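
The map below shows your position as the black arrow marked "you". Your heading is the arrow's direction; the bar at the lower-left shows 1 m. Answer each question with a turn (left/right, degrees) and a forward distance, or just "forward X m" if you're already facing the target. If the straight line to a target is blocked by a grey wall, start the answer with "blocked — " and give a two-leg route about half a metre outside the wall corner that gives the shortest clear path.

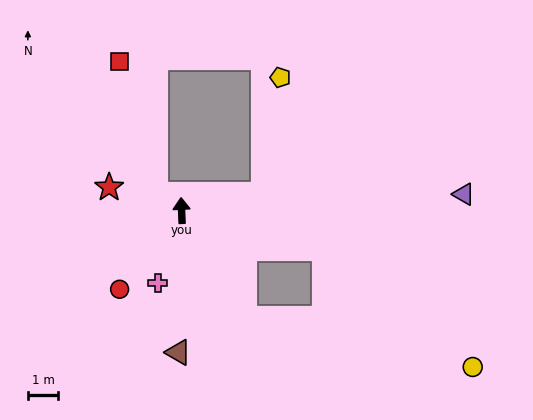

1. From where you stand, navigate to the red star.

turn left 70°, forward 2.5 m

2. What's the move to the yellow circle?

blocked — turn right 107°, forward 4.8 m, then turn right 24°, forward 6.2 m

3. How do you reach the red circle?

turn left 139°, forward 3.3 m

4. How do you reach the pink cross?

turn left 159°, forward 2.5 m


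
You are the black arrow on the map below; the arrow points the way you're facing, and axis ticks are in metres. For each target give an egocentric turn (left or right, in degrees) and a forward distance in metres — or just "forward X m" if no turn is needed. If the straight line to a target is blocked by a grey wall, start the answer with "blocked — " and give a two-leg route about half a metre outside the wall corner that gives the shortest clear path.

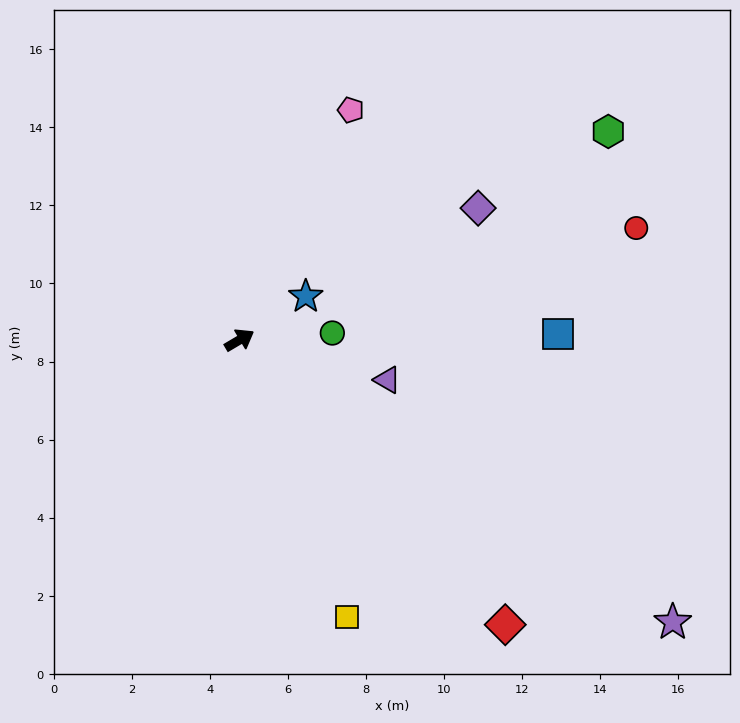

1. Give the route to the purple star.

turn right 64°, forward 13.2 m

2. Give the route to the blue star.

turn left 3°, forward 2.0 m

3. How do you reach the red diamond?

turn right 78°, forward 10.0 m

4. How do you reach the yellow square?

turn right 99°, forward 7.6 m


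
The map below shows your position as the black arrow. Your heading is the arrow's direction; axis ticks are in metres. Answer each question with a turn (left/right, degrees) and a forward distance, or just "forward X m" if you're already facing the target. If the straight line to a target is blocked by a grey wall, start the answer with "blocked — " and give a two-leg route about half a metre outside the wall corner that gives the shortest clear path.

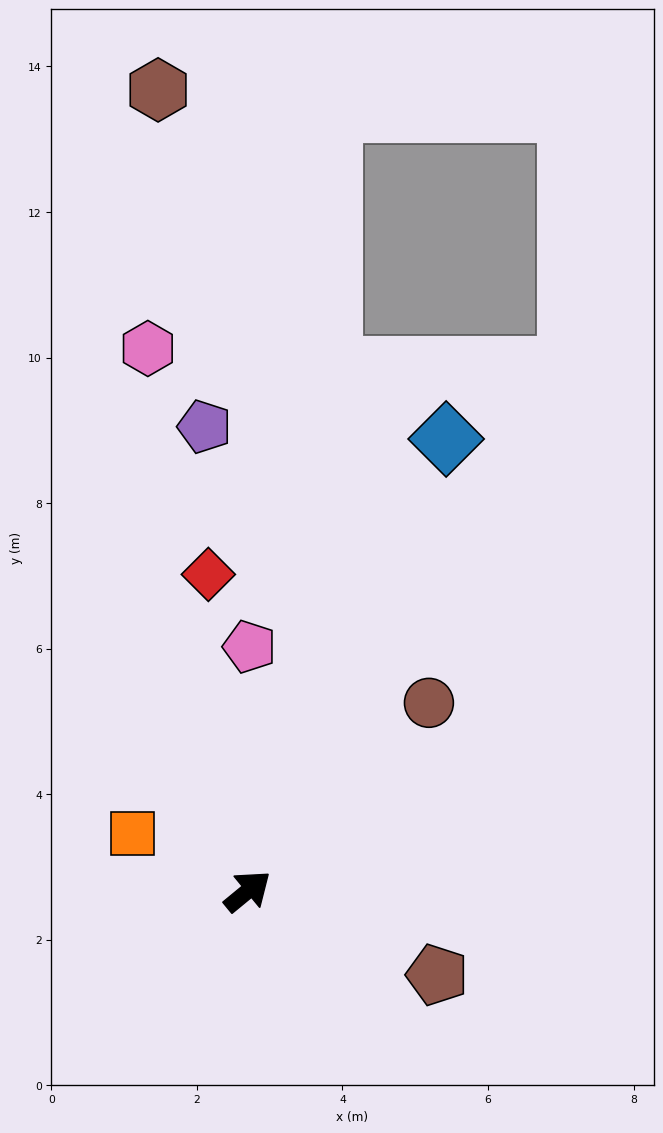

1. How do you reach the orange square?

turn left 114°, forward 1.8 m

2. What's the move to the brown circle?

turn left 7°, forward 3.6 m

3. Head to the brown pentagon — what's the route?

turn right 63°, forward 2.8 m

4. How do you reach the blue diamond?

turn left 27°, forward 6.8 m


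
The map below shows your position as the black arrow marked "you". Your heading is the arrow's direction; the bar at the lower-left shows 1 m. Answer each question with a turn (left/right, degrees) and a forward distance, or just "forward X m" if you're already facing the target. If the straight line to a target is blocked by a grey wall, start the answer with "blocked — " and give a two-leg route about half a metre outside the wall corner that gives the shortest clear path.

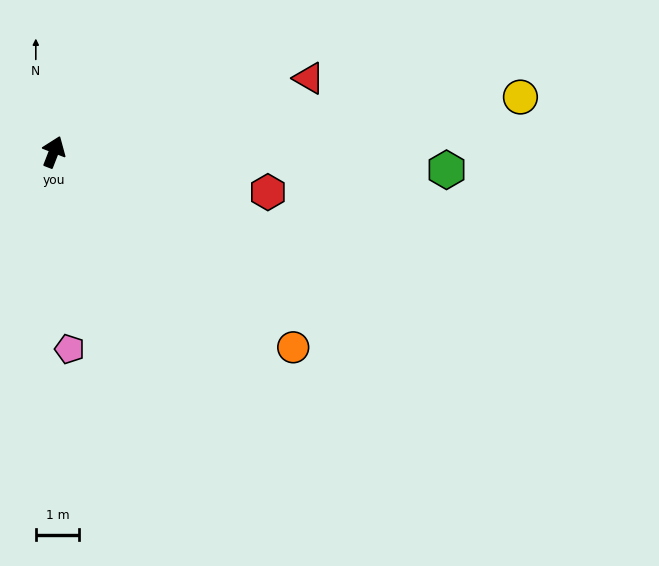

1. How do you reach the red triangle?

turn right 53°, forward 6.1 m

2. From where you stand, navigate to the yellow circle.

turn right 62°, forward 10.8 m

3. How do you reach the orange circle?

turn right 108°, forward 7.1 m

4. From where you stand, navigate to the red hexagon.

turn right 79°, forward 5.0 m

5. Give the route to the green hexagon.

turn right 71°, forward 9.1 m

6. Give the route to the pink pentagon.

turn right 154°, forward 4.6 m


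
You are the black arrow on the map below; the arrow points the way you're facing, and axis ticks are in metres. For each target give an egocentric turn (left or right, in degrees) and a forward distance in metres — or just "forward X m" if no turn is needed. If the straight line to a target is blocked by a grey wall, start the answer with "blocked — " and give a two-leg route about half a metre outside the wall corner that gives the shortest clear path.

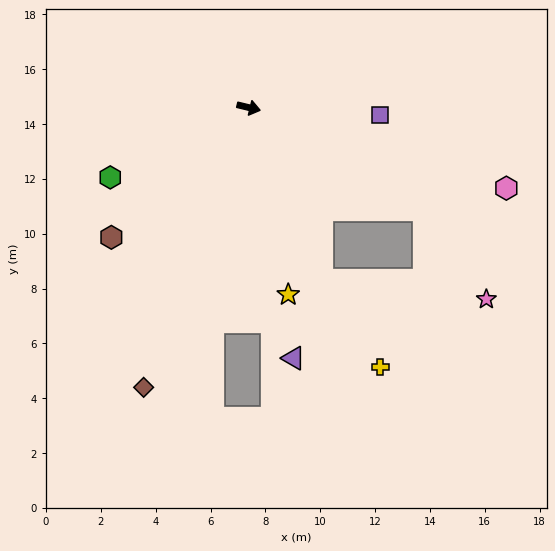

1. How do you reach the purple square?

turn left 10°, forward 4.8 m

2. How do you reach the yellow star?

turn right 64°, forward 7.0 m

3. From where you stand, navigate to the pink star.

blocked — turn right 16°, forward 7.4 m, then turn right 26°, forward 4.0 m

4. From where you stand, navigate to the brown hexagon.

turn right 123°, forward 6.9 m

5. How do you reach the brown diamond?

turn right 97°, forward 10.9 m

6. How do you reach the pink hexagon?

turn right 4°, forward 9.8 m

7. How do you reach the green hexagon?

turn right 140°, forward 5.7 m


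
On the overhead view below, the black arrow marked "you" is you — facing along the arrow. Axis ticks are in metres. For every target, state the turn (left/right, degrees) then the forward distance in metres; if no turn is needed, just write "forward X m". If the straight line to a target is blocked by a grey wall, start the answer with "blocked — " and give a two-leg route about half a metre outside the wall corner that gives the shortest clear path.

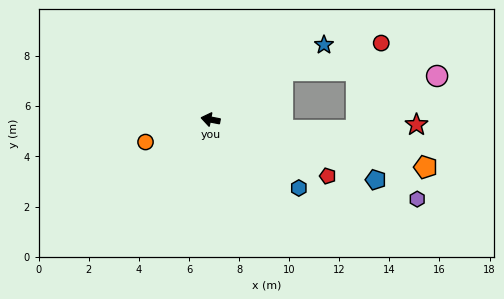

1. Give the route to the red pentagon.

turn left 165°, forward 5.2 m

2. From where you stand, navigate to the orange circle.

turn left 30°, forward 2.7 m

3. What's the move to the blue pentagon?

turn left 171°, forward 7.0 m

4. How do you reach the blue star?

turn right 136°, forward 5.4 m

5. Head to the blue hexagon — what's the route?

turn left 153°, forward 4.5 m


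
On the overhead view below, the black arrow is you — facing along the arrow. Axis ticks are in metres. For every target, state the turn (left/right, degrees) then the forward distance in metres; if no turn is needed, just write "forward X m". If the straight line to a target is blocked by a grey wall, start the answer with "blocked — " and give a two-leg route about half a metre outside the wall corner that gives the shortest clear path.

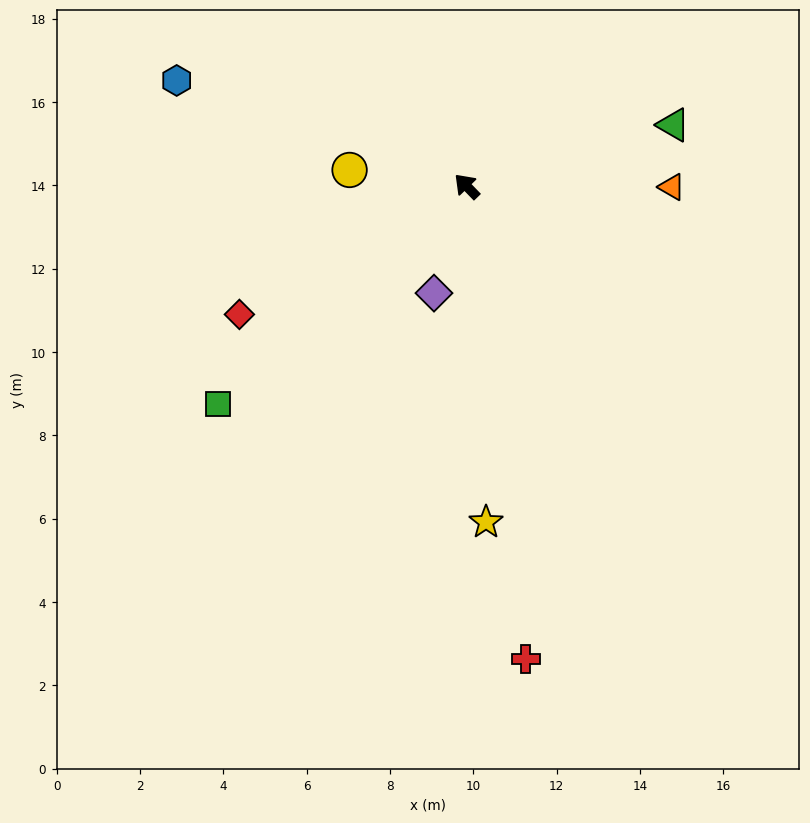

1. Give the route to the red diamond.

turn left 75°, forward 6.3 m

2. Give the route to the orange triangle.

turn right 134°, forward 4.9 m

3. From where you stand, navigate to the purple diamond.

turn left 119°, forward 2.7 m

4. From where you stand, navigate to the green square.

turn left 87°, forward 7.9 m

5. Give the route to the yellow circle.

turn left 38°, forward 2.8 m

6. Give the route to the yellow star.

turn left 139°, forward 8.1 m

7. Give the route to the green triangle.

turn right 118°, forward 5.2 m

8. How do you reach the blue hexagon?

turn left 26°, forward 7.4 m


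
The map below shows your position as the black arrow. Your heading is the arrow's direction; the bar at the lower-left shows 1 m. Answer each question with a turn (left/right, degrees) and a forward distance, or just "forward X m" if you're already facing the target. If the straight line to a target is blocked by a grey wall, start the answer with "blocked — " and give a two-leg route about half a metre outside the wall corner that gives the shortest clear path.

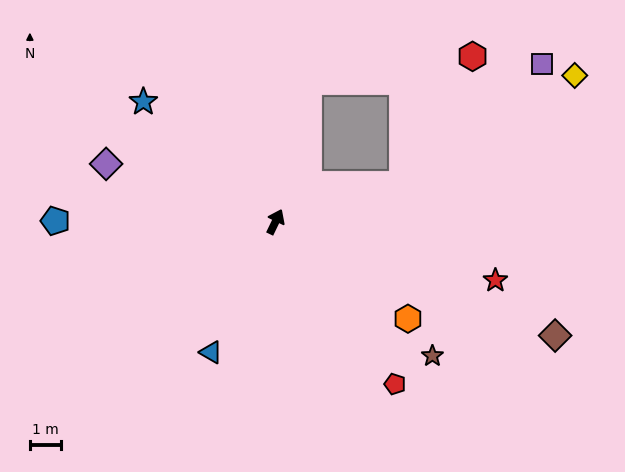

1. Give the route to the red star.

turn right 79°, forward 7.3 m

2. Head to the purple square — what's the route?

blocked — turn right 48°, forward 4.2 m, then turn left 24°, forward 5.9 m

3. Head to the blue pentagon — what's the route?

turn left 116°, forward 7.0 m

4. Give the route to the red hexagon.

blocked — turn right 48°, forward 4.2 m, then turn left 45°, forward 4.6 m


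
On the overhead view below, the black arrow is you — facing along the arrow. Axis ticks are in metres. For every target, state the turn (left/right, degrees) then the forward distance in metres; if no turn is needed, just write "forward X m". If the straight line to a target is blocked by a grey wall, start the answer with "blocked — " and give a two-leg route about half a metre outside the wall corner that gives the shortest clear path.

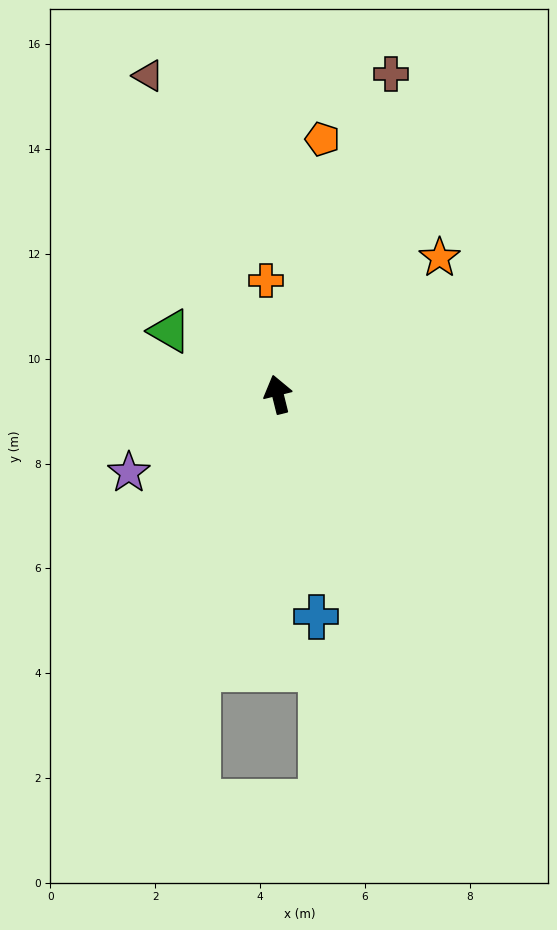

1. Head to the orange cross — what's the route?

turn right 8°, forward 2.2 m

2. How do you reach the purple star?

turn left 104°, forward 3.2 m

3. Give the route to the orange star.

turn right 64°, forward 4.0 m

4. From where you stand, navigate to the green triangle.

turn left 46°, forward 2.4 m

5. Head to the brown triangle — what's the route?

turn left 8°, forward 6.6 m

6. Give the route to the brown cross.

turn right 33°, forward 6.5 m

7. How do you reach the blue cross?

turn left 176°, forward 4.3 m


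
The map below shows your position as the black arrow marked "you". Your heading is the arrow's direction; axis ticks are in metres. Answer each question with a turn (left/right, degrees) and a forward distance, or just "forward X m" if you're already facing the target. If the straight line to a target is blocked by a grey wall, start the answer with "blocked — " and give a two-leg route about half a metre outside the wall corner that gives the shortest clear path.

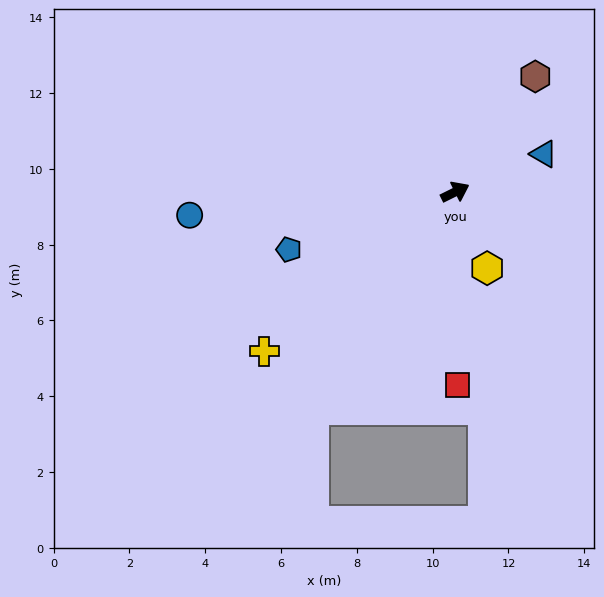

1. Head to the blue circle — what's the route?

turn left 159°, forward 7.0 m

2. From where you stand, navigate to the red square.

turn right 116°, forward 5.1 m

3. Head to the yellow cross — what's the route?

turn right 166°, forward 6.6 m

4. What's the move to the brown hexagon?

turn left 29°, forward 3.7 m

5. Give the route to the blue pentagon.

turn left 173°, forward 4.6 m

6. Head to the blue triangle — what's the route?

turn right 3°, forward 2.5 m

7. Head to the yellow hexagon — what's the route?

turn right 94°, forward 2.2 m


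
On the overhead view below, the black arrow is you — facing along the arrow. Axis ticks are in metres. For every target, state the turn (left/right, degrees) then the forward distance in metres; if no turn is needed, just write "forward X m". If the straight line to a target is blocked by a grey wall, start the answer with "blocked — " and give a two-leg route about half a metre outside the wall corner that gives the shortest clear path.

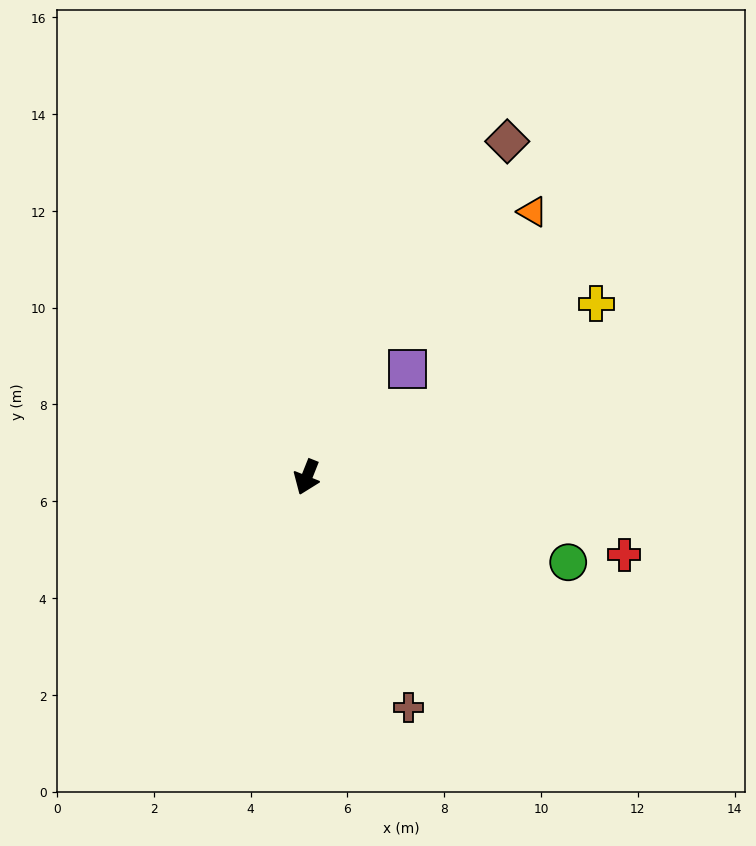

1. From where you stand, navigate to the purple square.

turn left 159°, forward 3.0 m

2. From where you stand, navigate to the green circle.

turn left 94°, forward 5.7 m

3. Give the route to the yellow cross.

turn left 143°, forward 7.0 m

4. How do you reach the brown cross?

turn left 46°, forward 5.2 m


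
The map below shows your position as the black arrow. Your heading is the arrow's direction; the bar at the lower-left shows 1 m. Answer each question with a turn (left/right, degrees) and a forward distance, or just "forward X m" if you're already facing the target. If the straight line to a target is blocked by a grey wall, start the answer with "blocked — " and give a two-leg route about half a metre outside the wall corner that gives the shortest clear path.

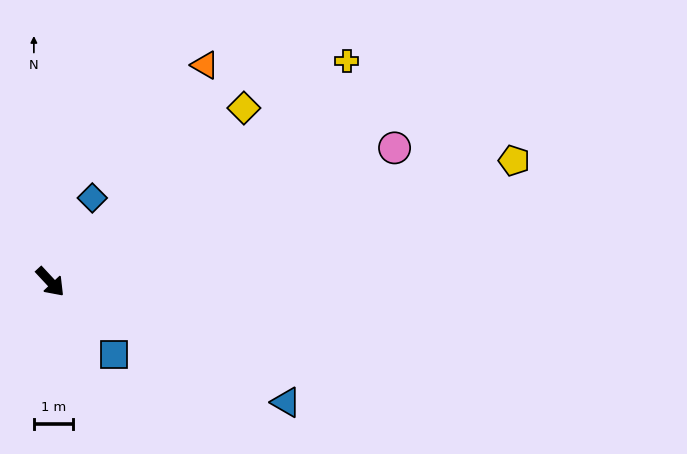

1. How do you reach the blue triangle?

turn left 20°, forward 6.8 m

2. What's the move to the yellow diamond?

turn left 89°, forward 6.6 m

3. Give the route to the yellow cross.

turn left 84°, forward 9.4 m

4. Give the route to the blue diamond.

turn left 110°, forward 2.4 m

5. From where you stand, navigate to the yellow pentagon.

turn left 62°, forward 12.2 m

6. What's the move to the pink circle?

turn left 68°, forward 9.4 m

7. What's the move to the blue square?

forward 2.5 m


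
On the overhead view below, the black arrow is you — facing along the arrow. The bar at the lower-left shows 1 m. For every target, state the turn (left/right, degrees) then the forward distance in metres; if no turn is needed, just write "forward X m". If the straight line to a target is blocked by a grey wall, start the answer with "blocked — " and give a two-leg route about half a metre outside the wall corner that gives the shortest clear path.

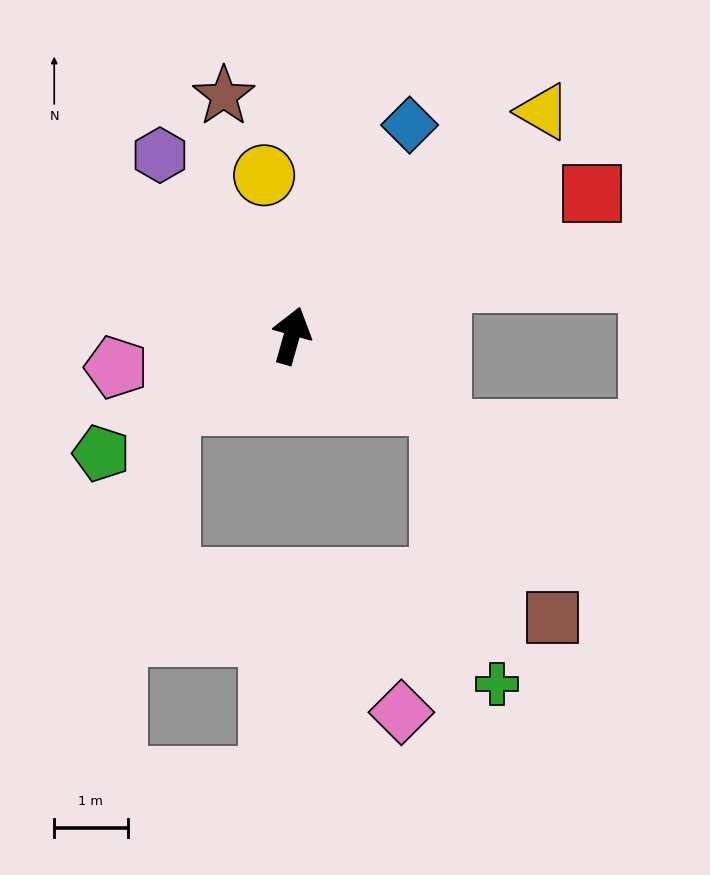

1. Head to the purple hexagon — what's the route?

turn left 52°, forward 3.0 m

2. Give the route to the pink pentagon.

turn left 116°, forward 2.4 m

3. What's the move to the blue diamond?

turn right 13°, forward 3.3 m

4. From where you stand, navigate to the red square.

turn right 49°, forward 4.5 m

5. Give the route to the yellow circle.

turn left 25°, forward 2.2 m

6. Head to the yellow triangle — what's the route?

turn right 33°, forward 4.6 m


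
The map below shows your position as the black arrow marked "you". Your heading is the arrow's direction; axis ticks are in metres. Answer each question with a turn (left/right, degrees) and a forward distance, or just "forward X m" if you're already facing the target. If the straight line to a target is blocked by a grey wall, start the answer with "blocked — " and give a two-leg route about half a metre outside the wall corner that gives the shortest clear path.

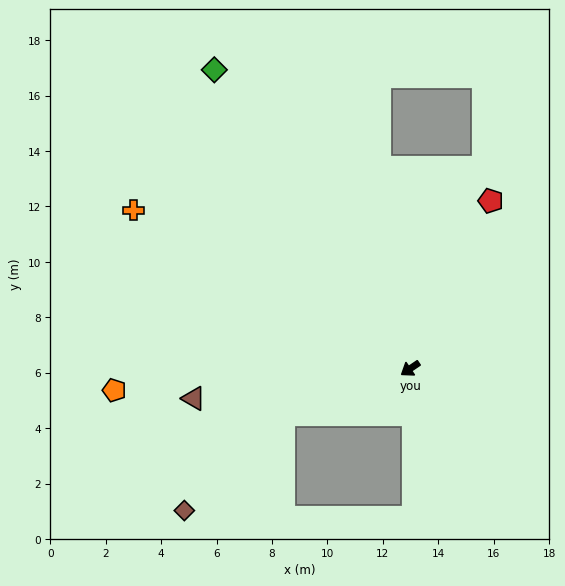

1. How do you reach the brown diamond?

blocked — turn right 14°, forward 4.9 m, then turn left 24°, forward 5.0 m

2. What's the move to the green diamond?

turn right 91°, forward 12.9 m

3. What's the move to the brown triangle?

turn right 26°, forward 7.9 m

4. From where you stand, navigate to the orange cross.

turn right 64°, forward 11.5 m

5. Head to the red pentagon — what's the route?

turn right 150°, forward 6.7 m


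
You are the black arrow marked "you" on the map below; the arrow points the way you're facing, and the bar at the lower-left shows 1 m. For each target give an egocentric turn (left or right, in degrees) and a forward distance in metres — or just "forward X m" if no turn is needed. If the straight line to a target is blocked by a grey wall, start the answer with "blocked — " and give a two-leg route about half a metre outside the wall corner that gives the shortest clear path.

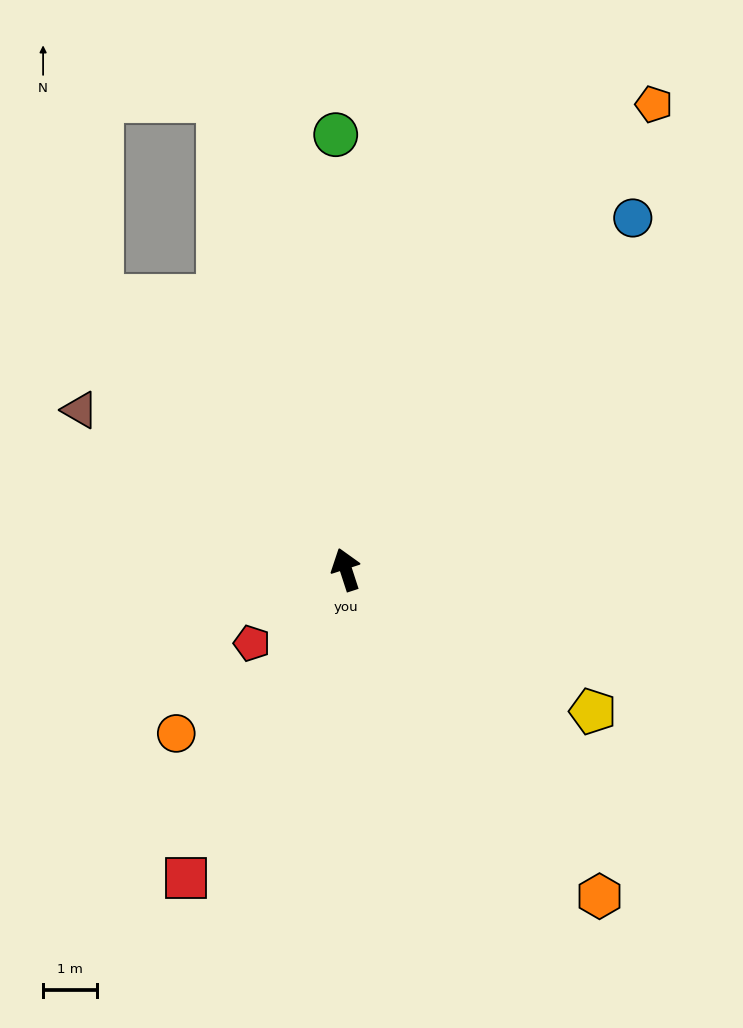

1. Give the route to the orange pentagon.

turn right 51°, forward 10.3 m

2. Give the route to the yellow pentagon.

turn right 138°, forward 5.3 m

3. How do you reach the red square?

turn left 135°, forward 6.4 m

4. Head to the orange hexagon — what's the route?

turn right 160°, forward 7.7 m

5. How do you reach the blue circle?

turn right 57°, forward 8.4 m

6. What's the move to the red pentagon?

turn left 110°, forward 2.2 m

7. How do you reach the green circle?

turn right 17°, forward 8.1 m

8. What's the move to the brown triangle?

turn left 41°, forward 5.7 m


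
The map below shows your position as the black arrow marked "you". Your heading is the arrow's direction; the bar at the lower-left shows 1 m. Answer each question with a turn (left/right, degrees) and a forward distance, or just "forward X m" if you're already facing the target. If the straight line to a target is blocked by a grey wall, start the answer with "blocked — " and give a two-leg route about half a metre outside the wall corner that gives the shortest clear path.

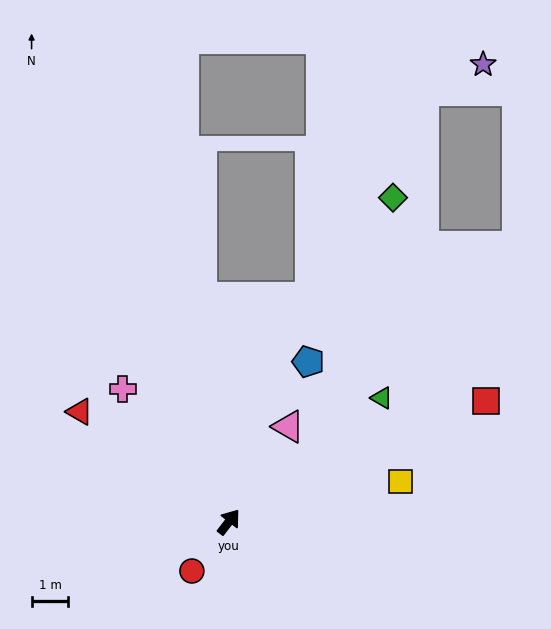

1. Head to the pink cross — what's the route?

turn left 76°, forward 4.6 m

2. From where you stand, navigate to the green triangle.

turn right 13°, forward 5.3 m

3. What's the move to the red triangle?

turn left 91°, forward 5.0 m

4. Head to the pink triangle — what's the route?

turn left 6°, forward 3.0 m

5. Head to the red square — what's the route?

turn right 27°, forward 7.7 m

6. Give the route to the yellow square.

turn right 39°, forward 4.8 m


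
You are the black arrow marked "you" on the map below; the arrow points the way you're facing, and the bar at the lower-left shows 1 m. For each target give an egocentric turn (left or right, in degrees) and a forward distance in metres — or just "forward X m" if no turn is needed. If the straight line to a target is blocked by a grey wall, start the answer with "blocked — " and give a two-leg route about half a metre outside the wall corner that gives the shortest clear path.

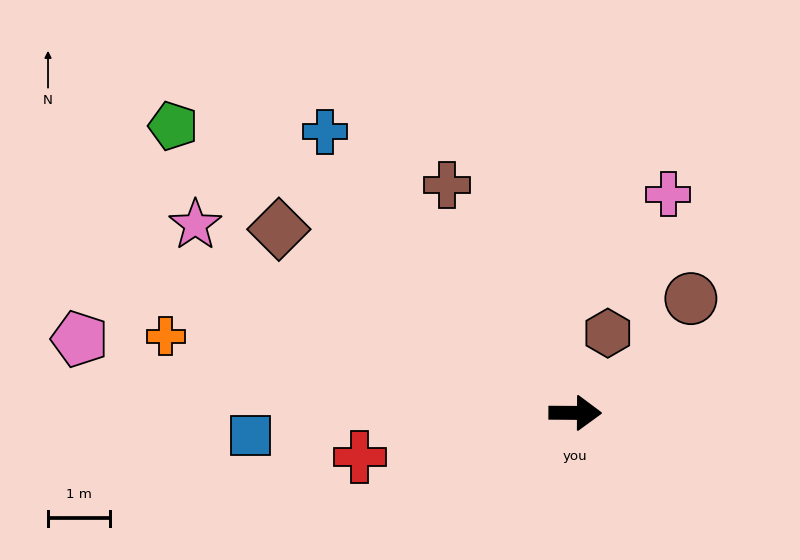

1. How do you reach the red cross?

turn right 168°, forward 3.5 m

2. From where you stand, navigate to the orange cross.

turn left 170°, forward 6.7 m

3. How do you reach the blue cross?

turn left 132°, forward 6.1 m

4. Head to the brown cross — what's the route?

turn left 120°, forward 4.2 m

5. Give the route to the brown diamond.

turn left 149°, forward 5.6 m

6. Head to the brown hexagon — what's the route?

turn left 68°, forward 1.4 m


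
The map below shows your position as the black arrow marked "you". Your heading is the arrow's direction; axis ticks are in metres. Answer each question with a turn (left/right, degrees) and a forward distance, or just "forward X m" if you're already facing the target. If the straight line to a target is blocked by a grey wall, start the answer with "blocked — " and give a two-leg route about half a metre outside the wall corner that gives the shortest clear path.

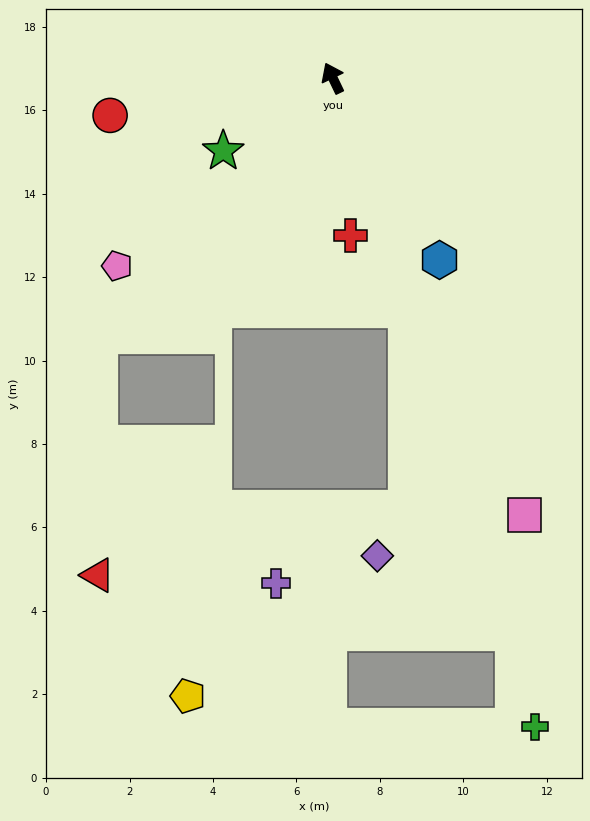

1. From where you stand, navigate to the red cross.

turn left 161°, forward 3.8 m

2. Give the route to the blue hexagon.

turn right 175°, forward 5.1 m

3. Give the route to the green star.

turn left 98°, forward 3.2 m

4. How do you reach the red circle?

turn left 74°, forward 5.4 m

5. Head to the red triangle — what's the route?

blocked — turn left 112°, forward 8.3 m, then turn left 42°, forward 5.7 m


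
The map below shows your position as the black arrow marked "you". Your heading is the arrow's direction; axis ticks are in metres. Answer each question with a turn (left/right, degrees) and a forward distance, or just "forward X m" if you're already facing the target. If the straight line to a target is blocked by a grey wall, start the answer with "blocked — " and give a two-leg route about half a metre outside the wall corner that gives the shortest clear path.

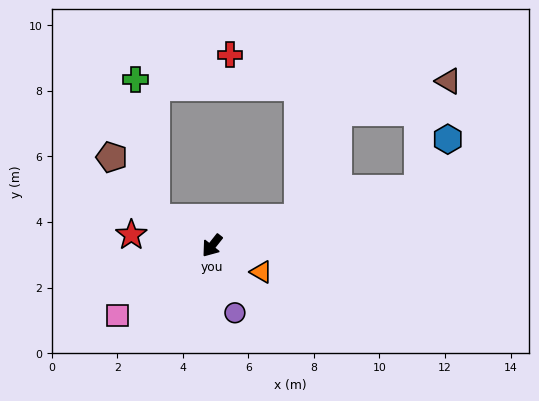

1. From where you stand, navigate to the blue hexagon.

blocked — turn left 144°, forward 6.5 m, then turn left 43°, forward 1.8 m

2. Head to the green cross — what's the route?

blocked — turn right 78°, forward 1.9 m, then turn right 55°, forward 4.3 m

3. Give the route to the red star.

turn right 59°, forward 2.5 m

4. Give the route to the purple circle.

turn left 57°, forward 2.2 m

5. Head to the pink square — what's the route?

turn right 15°, forward 3.6 m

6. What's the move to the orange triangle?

turn left 100°, forward 1.7 m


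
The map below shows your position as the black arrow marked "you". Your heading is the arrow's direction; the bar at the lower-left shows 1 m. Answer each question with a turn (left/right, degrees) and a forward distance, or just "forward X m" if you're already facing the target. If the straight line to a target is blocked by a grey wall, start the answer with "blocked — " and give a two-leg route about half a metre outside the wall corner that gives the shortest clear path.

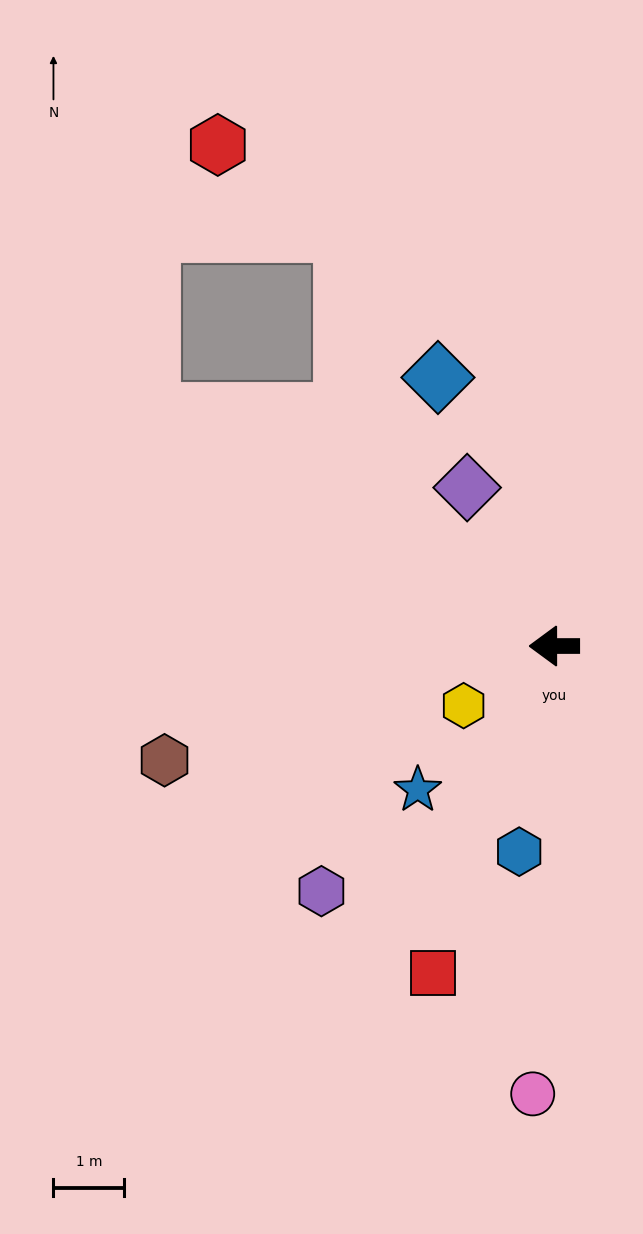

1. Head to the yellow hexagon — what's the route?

turn left 33°, forward 1.5 m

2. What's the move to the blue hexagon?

turn left 80°, forward 2.9 m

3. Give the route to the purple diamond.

turn right 61°, forward 2.6 m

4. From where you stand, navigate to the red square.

turn left 70°, forward 4.9 m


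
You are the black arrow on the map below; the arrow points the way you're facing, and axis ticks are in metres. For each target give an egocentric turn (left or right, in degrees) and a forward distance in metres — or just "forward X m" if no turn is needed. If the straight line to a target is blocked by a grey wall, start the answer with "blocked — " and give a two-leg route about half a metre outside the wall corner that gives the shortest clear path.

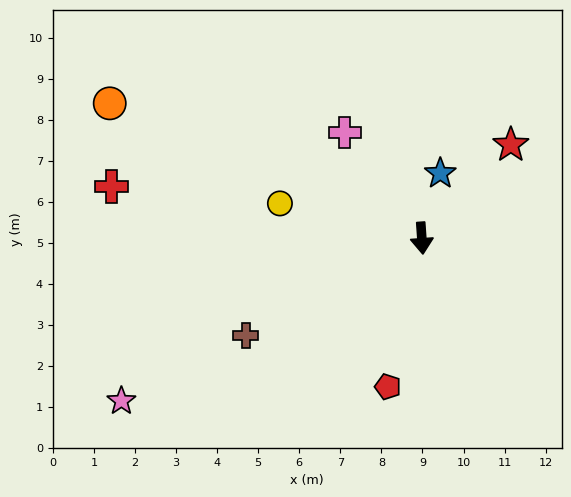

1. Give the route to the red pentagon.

turn right 17°, forward 3.7 m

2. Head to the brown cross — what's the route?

turn right 65°, forward 4.9 m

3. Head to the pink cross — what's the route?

turn right 148°, forward 3.2 m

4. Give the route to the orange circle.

turn right 117°, forward 8.3 m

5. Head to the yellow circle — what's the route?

turn right 108°, forward 3.6 m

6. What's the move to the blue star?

turn left 160°, forward 1.6 m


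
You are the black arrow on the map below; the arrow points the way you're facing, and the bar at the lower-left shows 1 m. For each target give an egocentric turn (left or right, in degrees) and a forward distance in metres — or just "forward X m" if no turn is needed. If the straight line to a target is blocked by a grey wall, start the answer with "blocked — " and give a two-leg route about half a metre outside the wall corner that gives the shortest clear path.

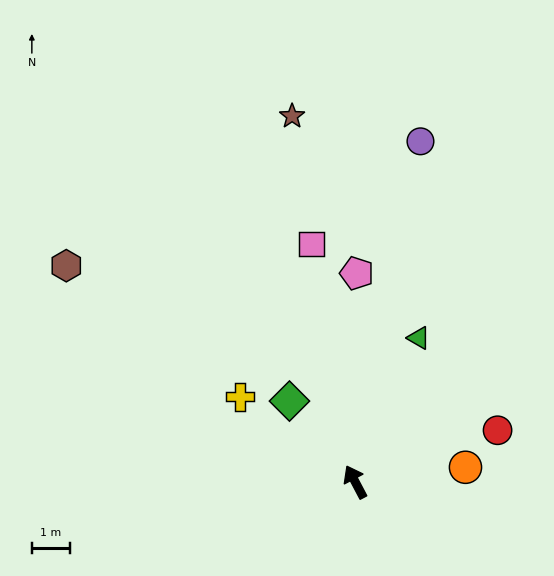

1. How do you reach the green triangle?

turn right 52°, forward 4.1 m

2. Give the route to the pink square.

turn right 17°, forward 6.3 m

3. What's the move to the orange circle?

turn right 110°, forward 2.9 m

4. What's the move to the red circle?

turn right 98°, forward 3.9 m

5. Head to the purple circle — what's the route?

turn right 39°, forward 9.0 m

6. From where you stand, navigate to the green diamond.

turn left 11°, forward 2.7 m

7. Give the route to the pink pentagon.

turn right 28°, forward 5.4 m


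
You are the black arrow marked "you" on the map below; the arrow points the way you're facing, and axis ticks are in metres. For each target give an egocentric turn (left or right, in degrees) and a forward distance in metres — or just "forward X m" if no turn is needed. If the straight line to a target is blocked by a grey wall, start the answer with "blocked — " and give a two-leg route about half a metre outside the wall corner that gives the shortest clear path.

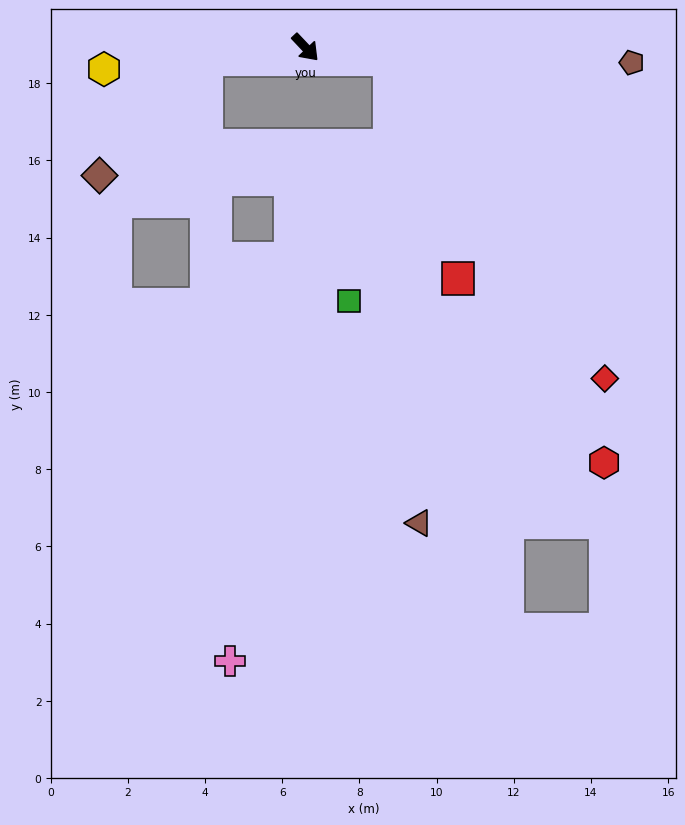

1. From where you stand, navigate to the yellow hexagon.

turn right 127°, forward 5.2 m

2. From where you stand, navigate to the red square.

blocked — turn left 39°, forward 2.2 m, then turn right 65°, forward 5.9 m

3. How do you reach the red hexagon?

blocked — turn left 39°, forward 2.2 m, then turn right 54°, forward 11.8 m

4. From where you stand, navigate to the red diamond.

blocked — turn left 39°, forward 2.2 m, then turn right 48°, forward 10.0 m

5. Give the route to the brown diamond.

blocked — turn right 127°, forward 2.6 m, then turn left 41°, forward 4.1 m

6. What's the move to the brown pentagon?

turn left 44°, forward 8.5 m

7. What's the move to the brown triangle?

blocked — turn left 39°, forward 2.2 m, then turn right 79°, forward 12.0 m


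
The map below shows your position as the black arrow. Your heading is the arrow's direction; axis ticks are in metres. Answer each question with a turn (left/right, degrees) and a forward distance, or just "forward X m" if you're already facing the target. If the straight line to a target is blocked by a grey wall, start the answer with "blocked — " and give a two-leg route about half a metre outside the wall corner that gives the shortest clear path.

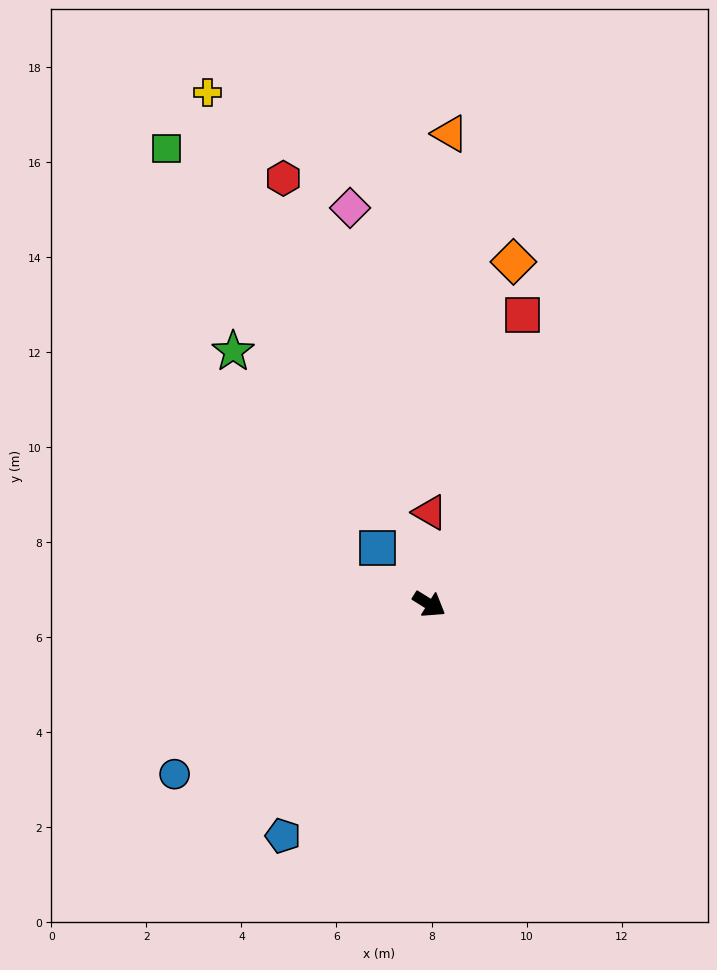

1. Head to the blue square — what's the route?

turn left 164°, forward 1.6 m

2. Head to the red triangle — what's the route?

turn left 122°, forward 1.9 m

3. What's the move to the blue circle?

turn right 114°, forward 6.4 m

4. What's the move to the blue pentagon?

turn right 90°, forward 5.8 m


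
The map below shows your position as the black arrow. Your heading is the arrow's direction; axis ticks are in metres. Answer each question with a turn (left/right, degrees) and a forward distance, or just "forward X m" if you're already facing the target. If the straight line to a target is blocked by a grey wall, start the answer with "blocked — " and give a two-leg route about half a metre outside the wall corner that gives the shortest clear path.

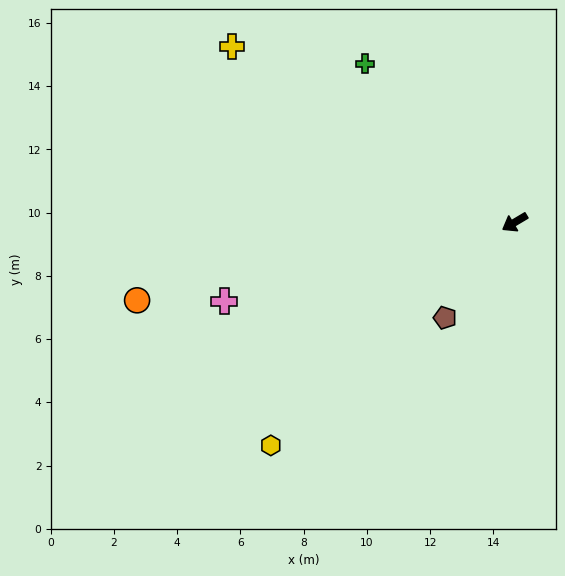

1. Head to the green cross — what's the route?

turn right 77°, forward 6.9 m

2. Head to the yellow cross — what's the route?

turn right 63°, forward 10.5 m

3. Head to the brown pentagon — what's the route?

turn left 23°, forward 3.7 m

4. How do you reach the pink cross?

turn right 16°, forward 9.5 m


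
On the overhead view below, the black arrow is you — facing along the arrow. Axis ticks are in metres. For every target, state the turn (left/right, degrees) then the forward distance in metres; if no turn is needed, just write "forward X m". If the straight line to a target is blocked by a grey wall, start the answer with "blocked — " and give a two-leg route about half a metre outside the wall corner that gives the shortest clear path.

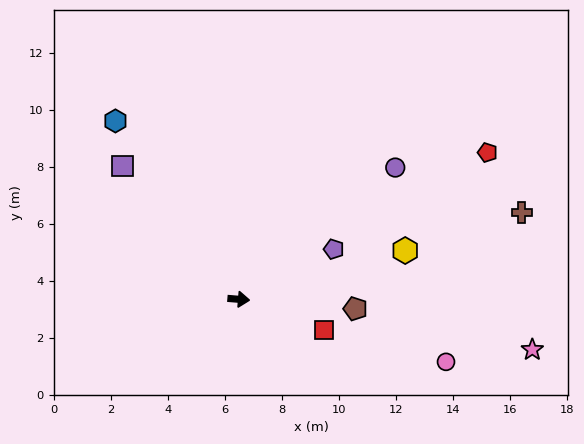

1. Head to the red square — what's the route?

turn right 15°, forward 3.2 m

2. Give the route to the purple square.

turn left 136°, forward 6.2 m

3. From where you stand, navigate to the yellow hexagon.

turn left 21°, forward 6.1 m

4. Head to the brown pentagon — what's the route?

forward 4.1 m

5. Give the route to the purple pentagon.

turn left 32°, forward 3.8 m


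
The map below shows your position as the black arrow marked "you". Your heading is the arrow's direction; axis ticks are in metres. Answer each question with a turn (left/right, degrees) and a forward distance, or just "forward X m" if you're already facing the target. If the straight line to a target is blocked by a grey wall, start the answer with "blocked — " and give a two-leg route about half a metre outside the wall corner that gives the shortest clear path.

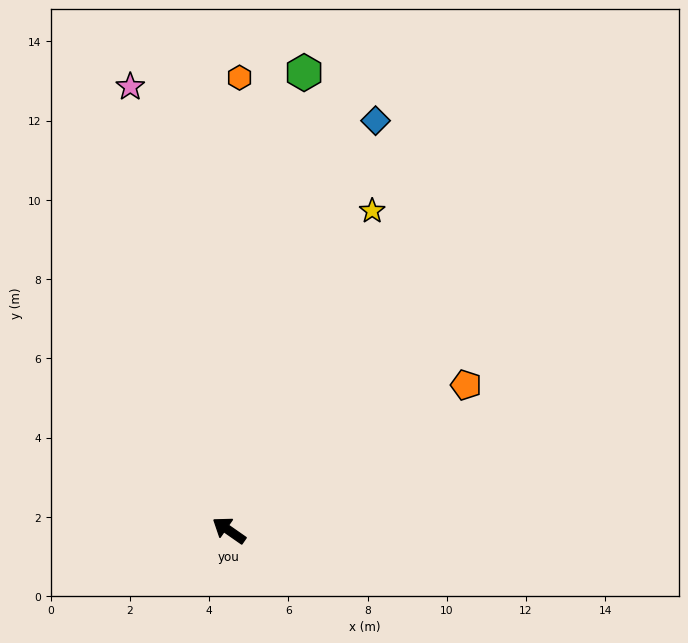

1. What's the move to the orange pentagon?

turn right 114°, forward 7.0 m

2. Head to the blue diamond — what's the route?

turn right 75°, forward 11.0 m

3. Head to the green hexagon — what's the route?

turn right 64°, forward 11.7 m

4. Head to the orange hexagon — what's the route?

turn right 56°, forward 11.4 m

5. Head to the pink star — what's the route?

turn right 43°, forward 11.5 m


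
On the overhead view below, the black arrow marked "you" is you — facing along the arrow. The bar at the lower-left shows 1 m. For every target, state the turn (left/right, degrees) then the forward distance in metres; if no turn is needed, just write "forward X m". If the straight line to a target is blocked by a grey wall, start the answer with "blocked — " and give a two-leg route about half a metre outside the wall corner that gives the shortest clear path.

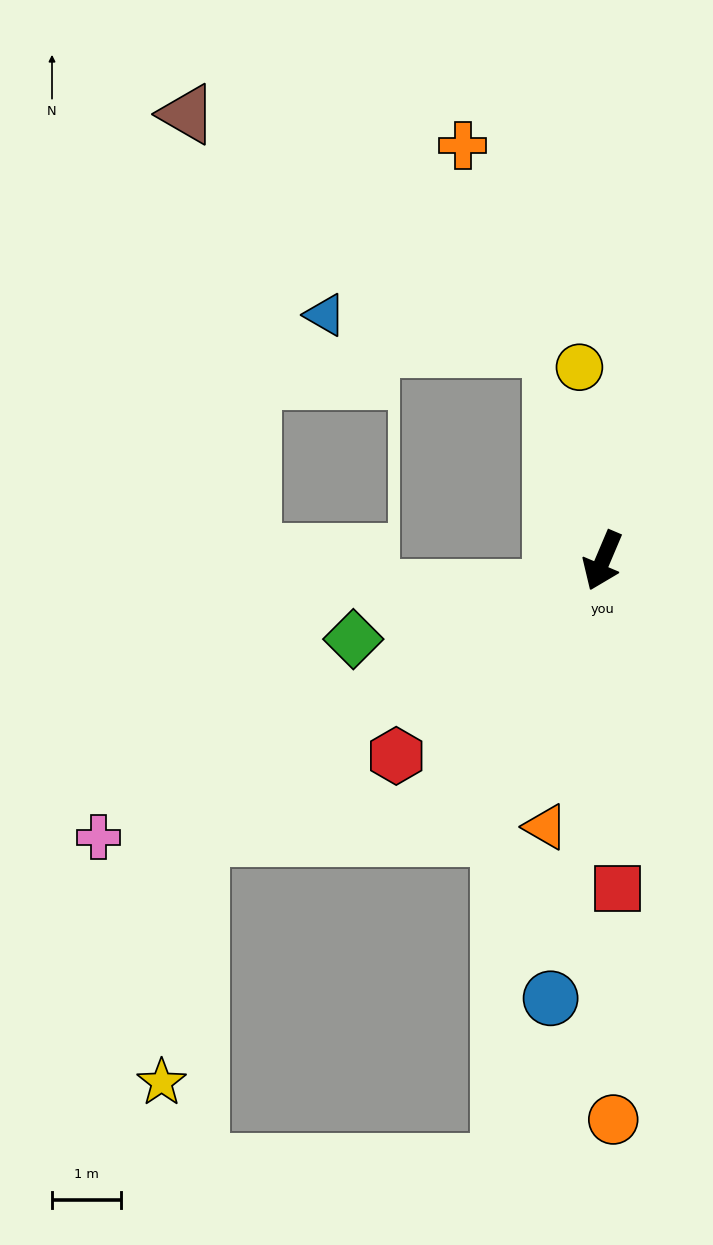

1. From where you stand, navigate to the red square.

turn left 26°, forward 4.7 m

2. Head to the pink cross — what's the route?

turn right 38°, forward 8.3 m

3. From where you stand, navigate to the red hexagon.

turn right 24°, forward 4.1 m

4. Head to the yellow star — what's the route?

blocked — turn right 33°, forward 7.0 m, then turn left 47°, forward 3.6 m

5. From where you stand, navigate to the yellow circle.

turn right 150°, forward 2.8 m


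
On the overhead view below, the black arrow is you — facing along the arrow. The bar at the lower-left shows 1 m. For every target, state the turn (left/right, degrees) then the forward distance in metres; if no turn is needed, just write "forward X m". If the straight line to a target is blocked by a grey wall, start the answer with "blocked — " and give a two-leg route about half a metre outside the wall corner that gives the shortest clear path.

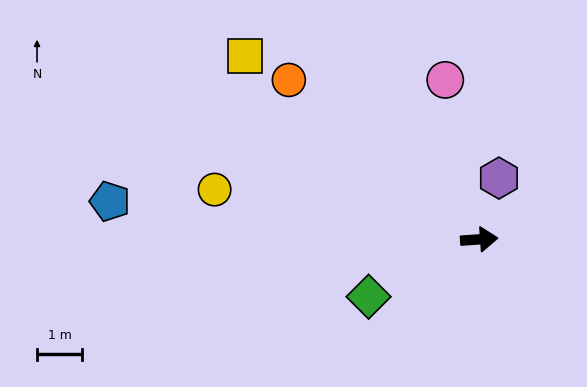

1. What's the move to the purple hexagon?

turn left 68°, forward 1.4 m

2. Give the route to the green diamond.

turn right 157°, forward 2.8 m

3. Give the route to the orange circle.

turn left 136°, forward 5.5 m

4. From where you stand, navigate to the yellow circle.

turn left 165°, forward 6.0 m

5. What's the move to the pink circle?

turn left 98°, forward 3.6 m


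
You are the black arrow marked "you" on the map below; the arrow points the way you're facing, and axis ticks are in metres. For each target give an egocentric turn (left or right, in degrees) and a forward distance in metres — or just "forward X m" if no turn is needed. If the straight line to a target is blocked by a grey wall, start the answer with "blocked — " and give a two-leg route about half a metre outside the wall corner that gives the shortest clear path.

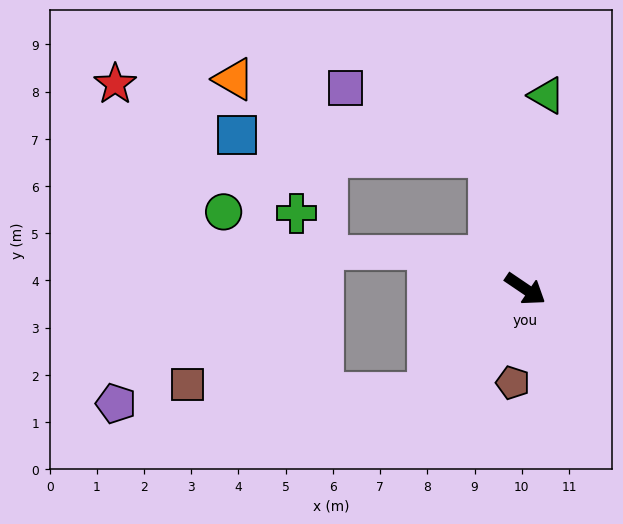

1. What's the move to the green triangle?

turn left 118°, forward 4.1 m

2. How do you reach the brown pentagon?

turn right 63°, forward 2.0 m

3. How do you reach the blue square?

blocked — turn left 140°, forward 2.9 m, then turn left 69°, forward 5.3 m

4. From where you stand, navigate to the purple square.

blocked — turn left 140°, forward 2.9 m, then turn left 48°, forward 3.4 m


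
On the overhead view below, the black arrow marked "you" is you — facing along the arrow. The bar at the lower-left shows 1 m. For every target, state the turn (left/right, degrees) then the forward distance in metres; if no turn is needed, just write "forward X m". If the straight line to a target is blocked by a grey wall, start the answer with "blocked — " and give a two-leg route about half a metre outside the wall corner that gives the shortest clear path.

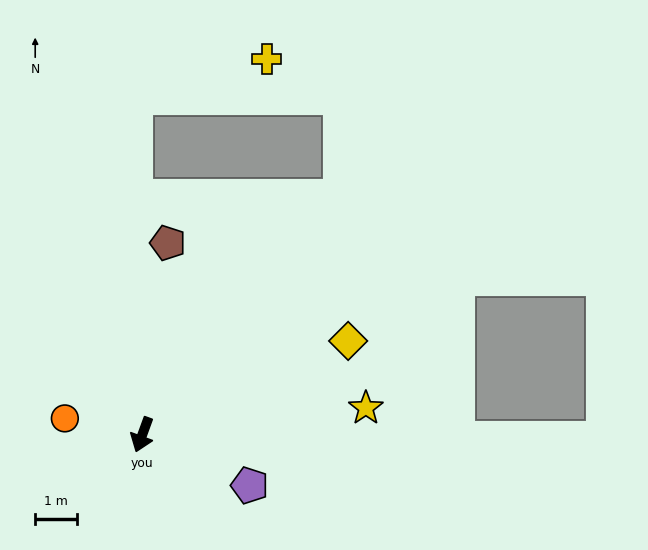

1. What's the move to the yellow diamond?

turn left 135°, forward 5.4 m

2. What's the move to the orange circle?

turn right 82°, forward 1.9 m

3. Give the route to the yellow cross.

blocked — turn right 159°, forward 8.0 m, then turn right 75°, forward 3.2 m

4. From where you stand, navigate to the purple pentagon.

turn left 85°, forward 2.8 m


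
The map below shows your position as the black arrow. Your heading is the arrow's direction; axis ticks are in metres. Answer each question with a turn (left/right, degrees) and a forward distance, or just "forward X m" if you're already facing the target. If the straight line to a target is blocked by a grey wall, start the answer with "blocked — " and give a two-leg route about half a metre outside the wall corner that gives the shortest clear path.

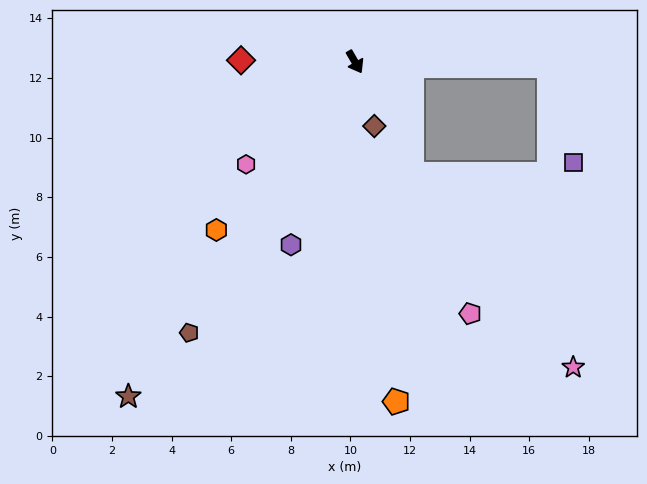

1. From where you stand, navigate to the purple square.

blocked — turn left 59°, forward 6.5 m, then turn right 75°, forward 3.3 m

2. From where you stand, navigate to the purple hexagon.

turn right 49°, forward 6.5 m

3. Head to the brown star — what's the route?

turn right 64°, forward 13.6 m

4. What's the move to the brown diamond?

turn right 13°, forward 2.2 m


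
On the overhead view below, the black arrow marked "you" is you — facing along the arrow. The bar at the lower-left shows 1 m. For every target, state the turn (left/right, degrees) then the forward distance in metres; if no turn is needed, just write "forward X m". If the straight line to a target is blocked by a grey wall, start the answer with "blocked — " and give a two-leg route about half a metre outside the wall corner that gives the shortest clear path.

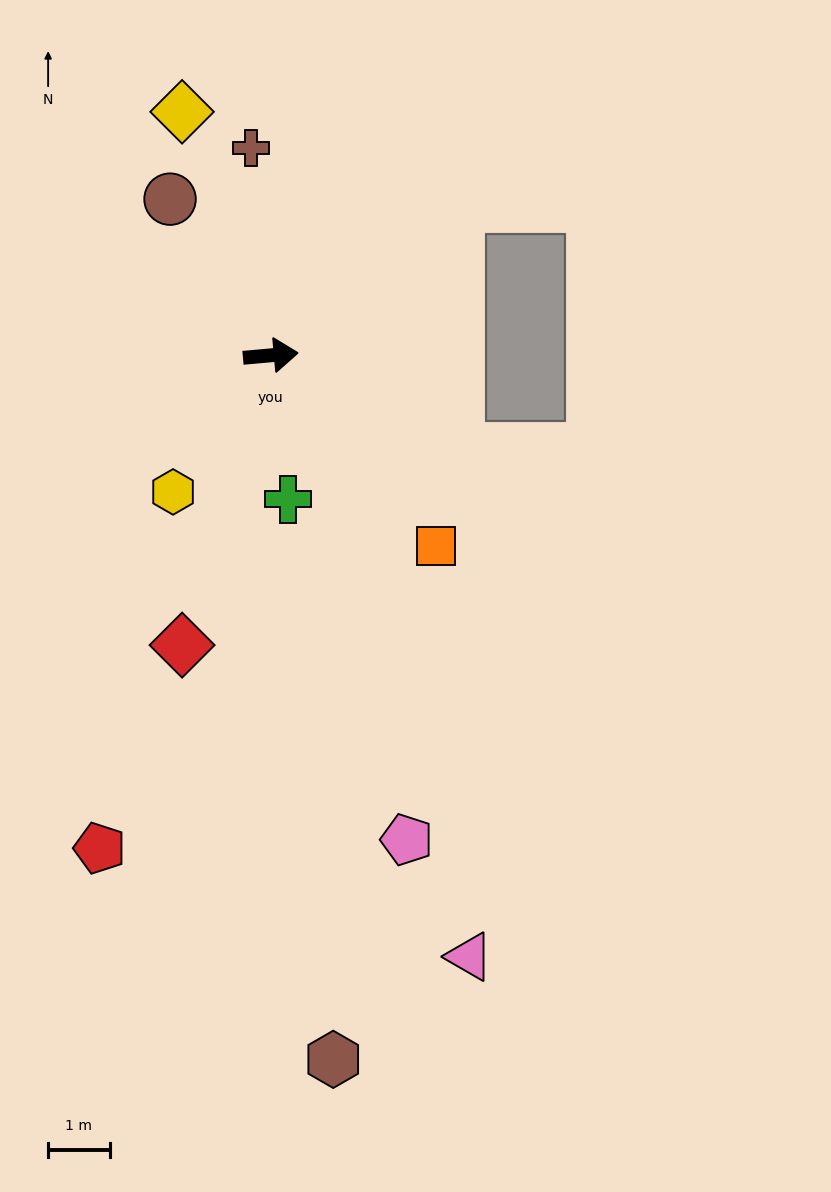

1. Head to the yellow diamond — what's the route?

turn left 105°, forward 4.2 m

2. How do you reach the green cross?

turn right 88°, forward 2.4 m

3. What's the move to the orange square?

turn right 54°, forward 4.1 m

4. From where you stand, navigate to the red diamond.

turn right 112°, forward 4.9 m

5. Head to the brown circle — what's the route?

turn left 118°, forward 3.0 m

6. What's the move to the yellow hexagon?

turn right 131°, forward 2.7 m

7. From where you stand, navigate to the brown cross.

turn left 90°, forward 3.4 m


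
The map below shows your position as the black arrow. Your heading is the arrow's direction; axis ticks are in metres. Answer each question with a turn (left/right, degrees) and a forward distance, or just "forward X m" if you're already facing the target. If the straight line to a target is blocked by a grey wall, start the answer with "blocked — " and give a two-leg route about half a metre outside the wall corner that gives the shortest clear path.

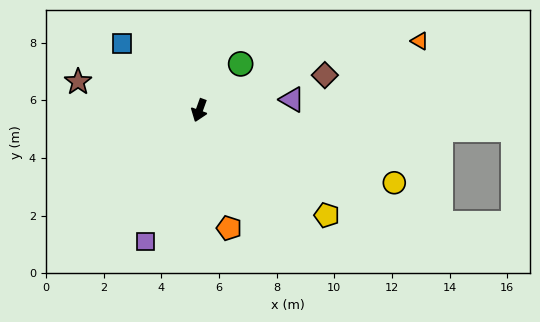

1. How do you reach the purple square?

turn right 3°, forward 4.9 m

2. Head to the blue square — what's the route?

turn right 111°, forward 3.5 m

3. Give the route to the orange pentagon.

turn left 34°, forward 4.2 m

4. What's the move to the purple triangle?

turn left 116°, forward 3.2 m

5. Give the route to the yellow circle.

turn left 89°, forward 7.2 m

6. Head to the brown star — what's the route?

turn right 83°, forward 4.3 m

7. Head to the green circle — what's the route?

turn left 158°, forward 2.2 m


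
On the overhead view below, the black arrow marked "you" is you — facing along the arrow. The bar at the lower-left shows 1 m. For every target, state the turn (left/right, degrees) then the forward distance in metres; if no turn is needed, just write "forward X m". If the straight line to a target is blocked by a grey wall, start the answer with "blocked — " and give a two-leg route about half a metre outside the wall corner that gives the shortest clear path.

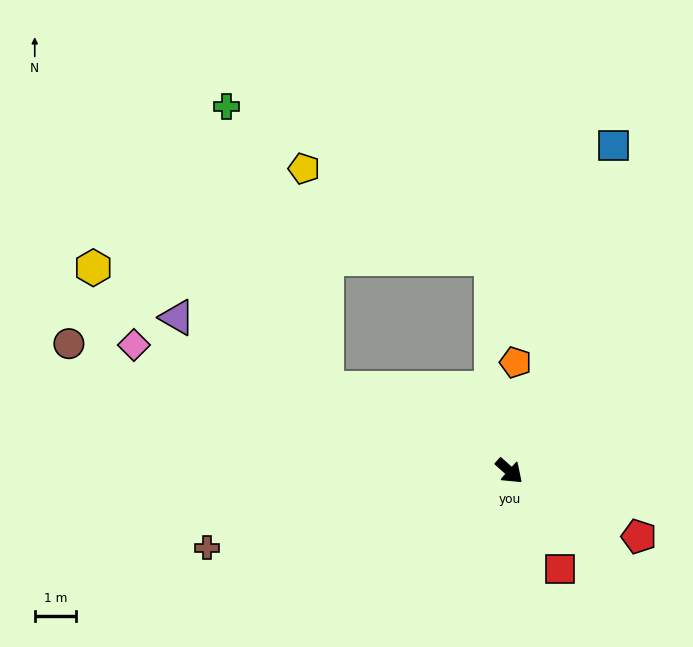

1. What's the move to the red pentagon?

turn left 15°, forward 3.5 m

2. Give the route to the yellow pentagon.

blocked — turn right 163°, forward 4.8 m, then turn right 59°, forward 5.3 m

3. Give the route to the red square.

turn right 21°, forward 2.6 m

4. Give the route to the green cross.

blocked — turn right 163°, forward 4.8 m, then turn right 46°, forward 7.2 m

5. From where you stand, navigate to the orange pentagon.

turn left 129°, forward 2.6 m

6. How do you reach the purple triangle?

turn right 163°, forward 8.8 m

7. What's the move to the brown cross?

turn right 124°, forward 7.5 m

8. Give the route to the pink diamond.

turn right 157°, forward 9.5 m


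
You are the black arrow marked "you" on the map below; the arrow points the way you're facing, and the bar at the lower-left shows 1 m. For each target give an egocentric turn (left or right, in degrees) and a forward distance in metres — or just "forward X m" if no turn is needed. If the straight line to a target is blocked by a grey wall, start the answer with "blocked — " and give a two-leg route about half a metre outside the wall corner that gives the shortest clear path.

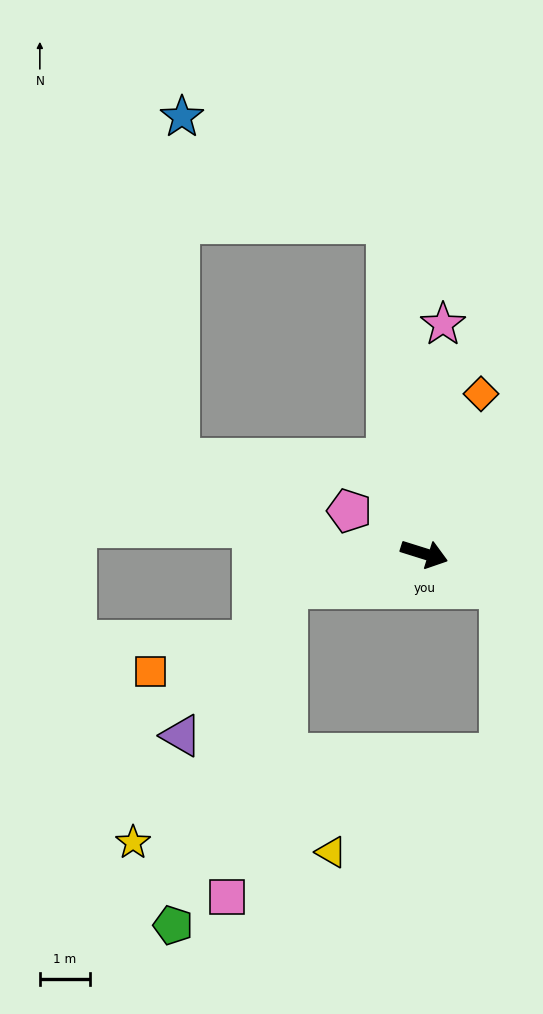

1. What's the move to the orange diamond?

turn left 88°, forward 3.4 m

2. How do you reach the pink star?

turn left 103°, forward 4.6 m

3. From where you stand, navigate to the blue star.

blocked — turn left 114°, forward 6.6 m, then turn left 56°, forward 4.6 m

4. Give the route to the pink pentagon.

turn left 168°, forward 1.7 m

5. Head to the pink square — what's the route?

blocked — turn right 149°, forward 2.8 m, then turn left 66°, forward 6.3 m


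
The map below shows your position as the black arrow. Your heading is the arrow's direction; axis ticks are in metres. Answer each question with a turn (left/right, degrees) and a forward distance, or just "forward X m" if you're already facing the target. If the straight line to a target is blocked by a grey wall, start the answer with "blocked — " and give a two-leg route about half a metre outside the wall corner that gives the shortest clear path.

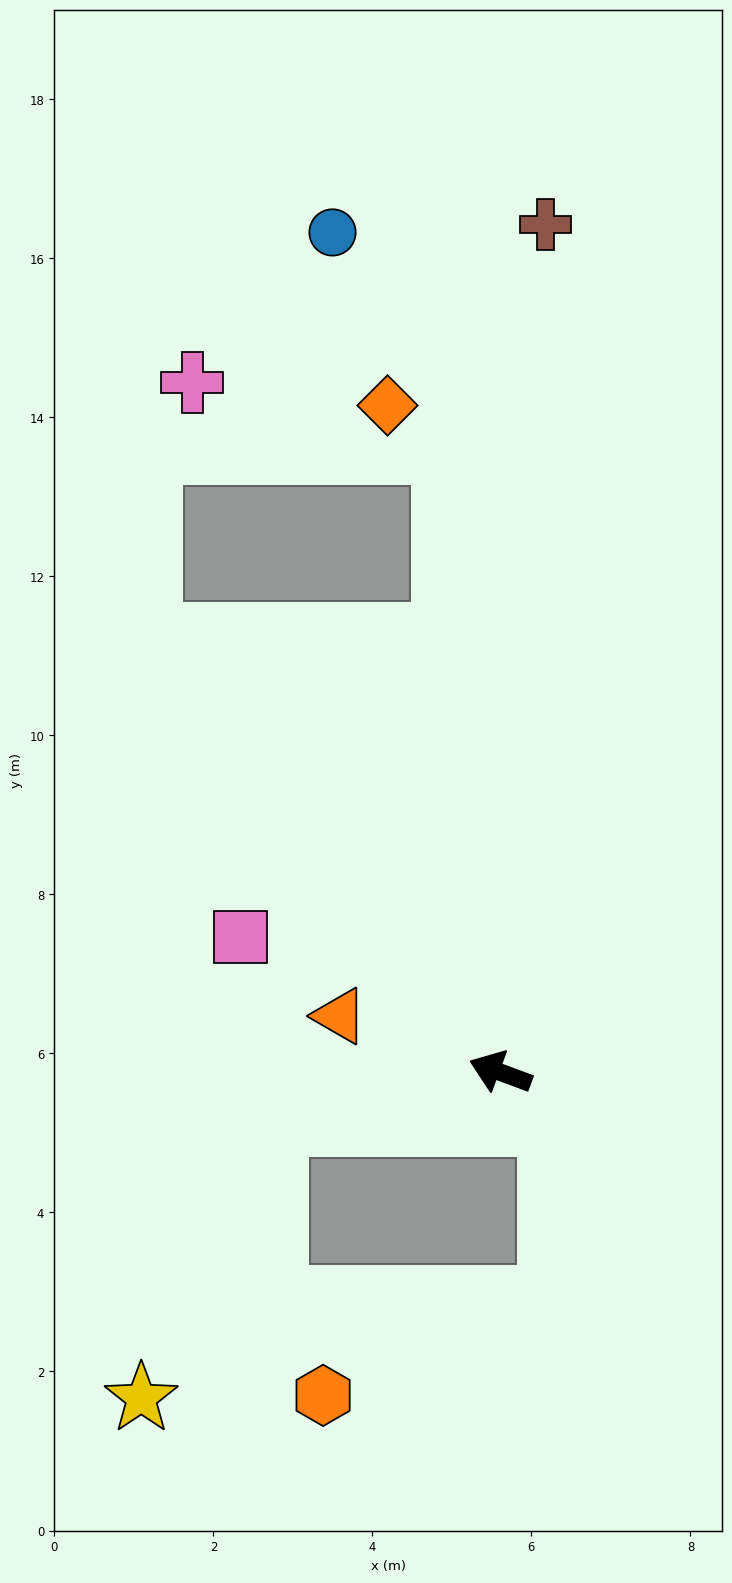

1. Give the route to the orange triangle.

forward 2.1 m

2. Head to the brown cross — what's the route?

turn right 73°, forward 10.7 m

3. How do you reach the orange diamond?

blocked — turn right 65°, forward 7.9 m, then turn left 48°, forward 0.9 m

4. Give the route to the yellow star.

blocked — turn left 33°, forward 2.9 m, then turn left 52°, forward 3.8 m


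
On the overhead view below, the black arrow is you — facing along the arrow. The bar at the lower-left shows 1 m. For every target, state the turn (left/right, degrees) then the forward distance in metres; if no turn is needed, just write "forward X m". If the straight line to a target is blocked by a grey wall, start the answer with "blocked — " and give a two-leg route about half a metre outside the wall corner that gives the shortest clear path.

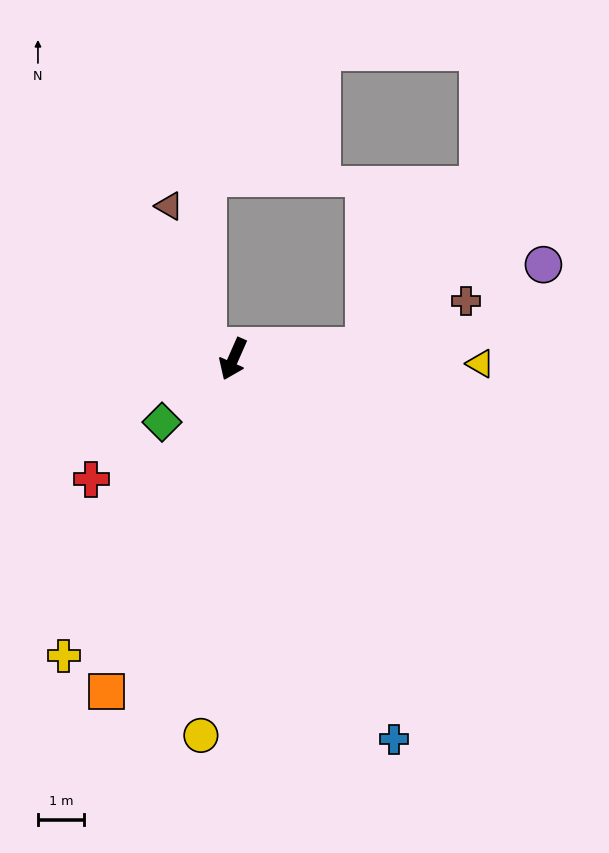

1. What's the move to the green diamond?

turn right 25°, forward 2.1 m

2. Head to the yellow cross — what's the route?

turn right 6°, forward 7.4 m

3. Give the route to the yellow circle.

turn left 19°, forward 8.2 m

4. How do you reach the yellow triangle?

turn left 113°, forward 5.3 m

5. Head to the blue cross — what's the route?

turn left 47°, forward 8.9 m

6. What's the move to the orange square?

turn left 3°, forward 7.7 m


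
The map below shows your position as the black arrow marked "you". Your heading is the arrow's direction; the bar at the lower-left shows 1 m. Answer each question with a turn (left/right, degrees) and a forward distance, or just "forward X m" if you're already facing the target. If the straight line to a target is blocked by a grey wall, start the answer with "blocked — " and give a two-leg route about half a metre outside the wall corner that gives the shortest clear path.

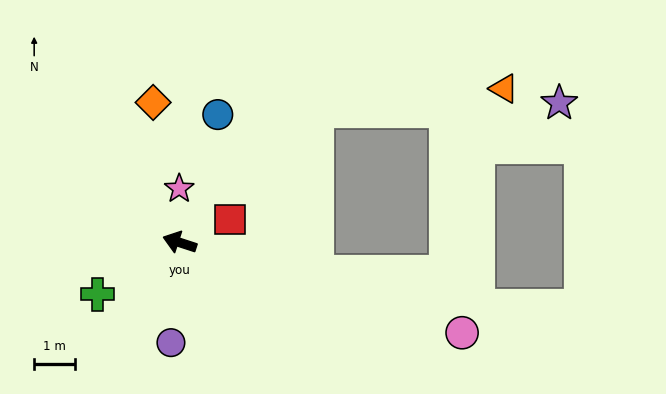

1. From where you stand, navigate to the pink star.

turn right 72°, forward 1.3 m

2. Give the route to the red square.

turn right 137°, forward 1.3 m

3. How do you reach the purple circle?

turn left 103°, forward 2.4 m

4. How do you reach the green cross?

turn left 50°, forward 2.4 m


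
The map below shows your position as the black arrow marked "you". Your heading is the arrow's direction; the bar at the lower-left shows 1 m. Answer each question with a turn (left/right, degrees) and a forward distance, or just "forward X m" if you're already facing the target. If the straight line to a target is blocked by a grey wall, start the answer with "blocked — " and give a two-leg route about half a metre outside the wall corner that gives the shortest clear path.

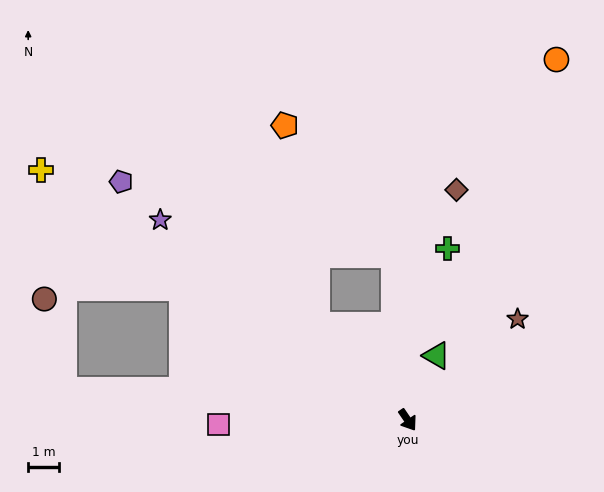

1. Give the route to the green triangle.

turn left 122°, forward 2.3 m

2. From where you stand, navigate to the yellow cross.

turn right 159°, forward 14.5 m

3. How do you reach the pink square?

turn right 123°, forward 6.2 m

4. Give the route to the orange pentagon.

blocked — turn right 171°, forward 4.3 m, then turn right 34°, forward 6.6 m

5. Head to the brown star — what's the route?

turn left 98°, forward 4.9 m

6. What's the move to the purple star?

turn right 163°, forward 10.4 m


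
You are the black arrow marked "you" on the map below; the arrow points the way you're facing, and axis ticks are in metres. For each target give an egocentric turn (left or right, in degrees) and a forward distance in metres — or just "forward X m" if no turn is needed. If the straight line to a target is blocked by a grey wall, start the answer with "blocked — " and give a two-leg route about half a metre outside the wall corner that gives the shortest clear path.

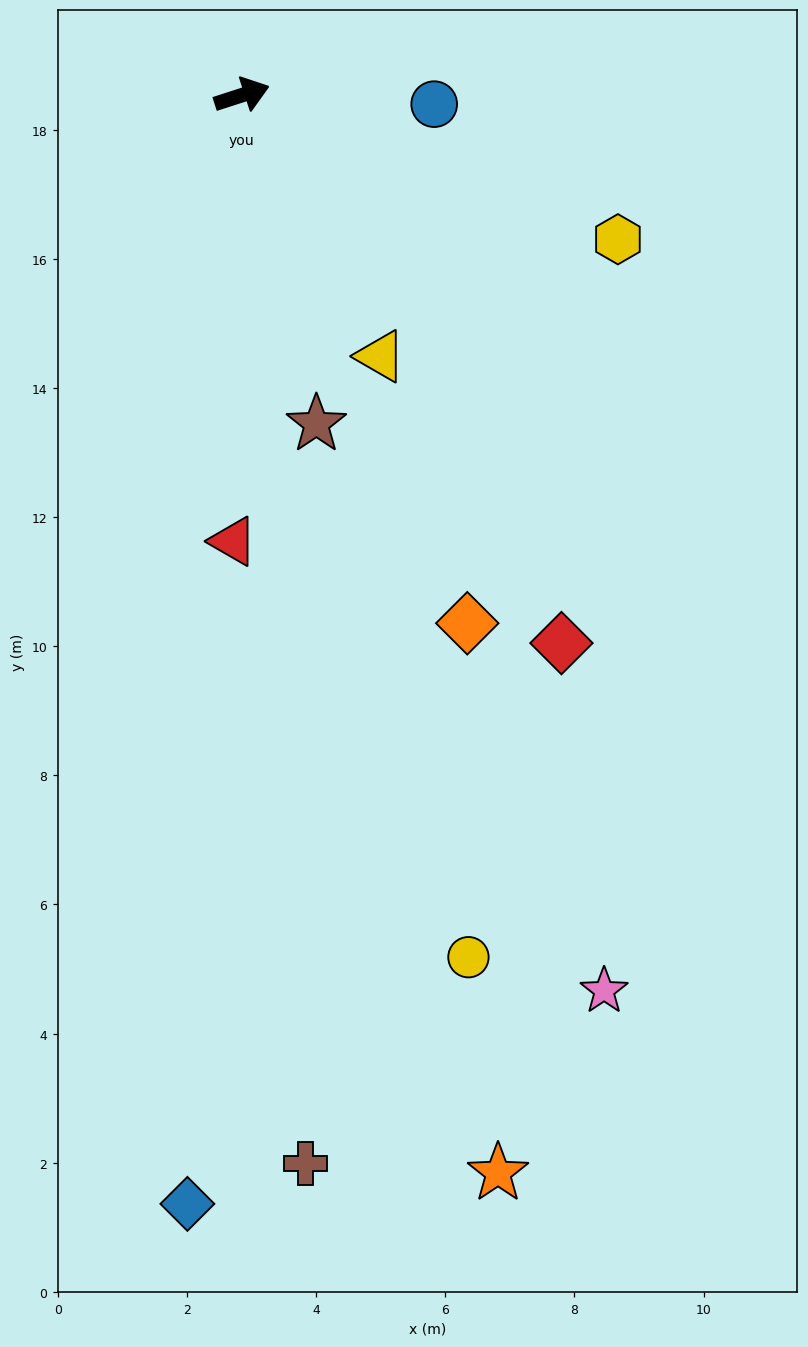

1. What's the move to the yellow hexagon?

turn right 39°, forward 6.2 m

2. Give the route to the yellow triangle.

turn right 80°, forward 4.6 m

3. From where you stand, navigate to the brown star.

turn right 95°, forward 5.2 m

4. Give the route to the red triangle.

turn right 109°, forward 6.9 m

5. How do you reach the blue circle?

turn right 21°, forward 3.0 m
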